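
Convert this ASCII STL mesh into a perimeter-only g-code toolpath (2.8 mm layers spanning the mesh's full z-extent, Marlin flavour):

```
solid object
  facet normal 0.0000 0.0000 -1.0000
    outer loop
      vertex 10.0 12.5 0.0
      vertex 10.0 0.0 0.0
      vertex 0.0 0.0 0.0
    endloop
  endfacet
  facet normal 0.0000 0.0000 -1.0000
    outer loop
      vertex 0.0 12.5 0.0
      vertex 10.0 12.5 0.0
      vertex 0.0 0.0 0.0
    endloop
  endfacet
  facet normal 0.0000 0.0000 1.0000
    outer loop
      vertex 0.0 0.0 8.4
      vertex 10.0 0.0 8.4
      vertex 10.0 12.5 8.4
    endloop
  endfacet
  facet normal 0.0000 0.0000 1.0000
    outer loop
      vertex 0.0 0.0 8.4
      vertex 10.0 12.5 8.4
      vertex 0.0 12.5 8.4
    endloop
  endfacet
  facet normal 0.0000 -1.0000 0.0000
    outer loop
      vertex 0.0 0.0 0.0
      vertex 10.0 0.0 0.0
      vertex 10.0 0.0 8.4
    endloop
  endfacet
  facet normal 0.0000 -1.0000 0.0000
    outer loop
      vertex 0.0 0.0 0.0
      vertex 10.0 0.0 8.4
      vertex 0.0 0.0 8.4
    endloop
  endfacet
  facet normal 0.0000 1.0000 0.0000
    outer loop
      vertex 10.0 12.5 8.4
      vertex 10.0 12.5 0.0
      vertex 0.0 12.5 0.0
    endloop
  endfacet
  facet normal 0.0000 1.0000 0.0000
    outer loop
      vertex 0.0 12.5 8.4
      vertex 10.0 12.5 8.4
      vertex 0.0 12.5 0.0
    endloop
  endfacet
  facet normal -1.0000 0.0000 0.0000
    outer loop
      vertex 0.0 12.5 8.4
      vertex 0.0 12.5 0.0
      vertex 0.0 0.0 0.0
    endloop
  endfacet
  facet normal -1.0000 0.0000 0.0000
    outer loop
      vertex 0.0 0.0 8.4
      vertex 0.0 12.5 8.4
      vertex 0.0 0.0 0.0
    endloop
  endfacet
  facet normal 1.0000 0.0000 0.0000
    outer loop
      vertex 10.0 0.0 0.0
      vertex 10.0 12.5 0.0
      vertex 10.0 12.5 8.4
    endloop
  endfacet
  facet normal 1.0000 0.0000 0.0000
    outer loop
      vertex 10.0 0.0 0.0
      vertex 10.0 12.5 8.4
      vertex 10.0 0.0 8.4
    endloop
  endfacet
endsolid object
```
; perimeter-only toolpath
G21 ; units = mm
G90 ; absolute positioning
G28 ; home
; layer 1
G0 Z2.8
G0 X0.0 Y0.0
G1 X10.0 Y0.0
G1 X10.0 Y12.5
G1 X0.0 Y12.5
G1 X0.0 Y0.0
; layer 2
G0 Z5.6
G0 X0.0 Y0.0
G1 X10.0 Y0.0
G1 X10.0 Y12.5
G1 X0.0 Y12.5
G1 X0.0 Y0.0
; layer 3
G0 Z8.4
G0 X0.0 Y0.0
G1 X10.0 Y0.0
G1 X10.0 Y12.5
G1 X0.0 Y12.5
G1 X0.0 Y0.0
M2 ; end

The solid is a rectangular box, roughly 10 × 12.5 mm footprint and 8.4 mm tall. Slicing at Δz = 2.8 mm — 3 equal slices spanning the solid's height, so layer i sits at z = i·h/3 — gives 3 non-empty perimeters. Each is a 4-segment closed polygon; G0 lifts to the layer z and rapids to the start vertex, then G1 traces the edges.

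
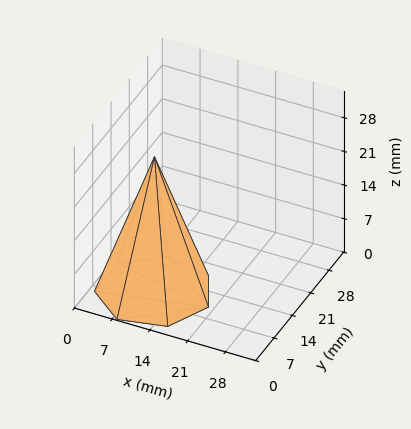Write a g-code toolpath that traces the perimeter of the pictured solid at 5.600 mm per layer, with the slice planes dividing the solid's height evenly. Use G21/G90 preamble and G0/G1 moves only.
Reading the render: the shape is a regular 7-sided pyramid, base circumscribed radius ≈ 10 mm, apex at z ≈ 28 mm (dimensions read to the nearest mm from the axis ticks). For the g-code, the solid's height is divided into equal slices at the stated Δz and each level perimeter traced with G1 moves after a G0 lift.

; perimeter-only toolpath
G21 ; units = mm
G90 ; absolute positioning
G28 ; home
; layer 1
G0 Z5.600
G0 X18.000 Y10.000
G1 X14.988 Y16.254
G1 X8.220 Y17.799
G1 X2.792 Y13.471
G1 X2.792 Y6.529
G1 X8.220 Y2.201
G1 X14.988 Y3.746
G1 X18.000 Y10.000
; layer 2
G0 Z11.200
G0 X16.000 Y10.000
G1 X13.741 Y14.691
G1 X8.665 Y15.849
G1 X4.594 Y12.603
G1 X4.594 Y7.397
G1 X8.665 Y4.151
G1 X13.741 Y5.309
G1 X16.000 Y10.000
; layer 3
G0 Z16.800
G0 X14.000 Y10.000
G1 X12.494 Y13.127
G1 X9.110 Y13.900
G1 X6.396 Y11.736
G1 X6.396 Y8.264
G1 X9.110 Y6.100
G1 X12.494 Y6.873
G1 X14.000 Y10.000
; layer 4
G0 Z22.400
G0 X12.000 Y10.000
G1 X11.247 Y11.564
G1 X9.555 Y11.950
G1 X8.198 Y10.868
G1 X8.198 Y9.132
G1 X9.555 Y8.050
G1 X11.247 Y8.436
G1 X12.000 Y10.000
M2 ; end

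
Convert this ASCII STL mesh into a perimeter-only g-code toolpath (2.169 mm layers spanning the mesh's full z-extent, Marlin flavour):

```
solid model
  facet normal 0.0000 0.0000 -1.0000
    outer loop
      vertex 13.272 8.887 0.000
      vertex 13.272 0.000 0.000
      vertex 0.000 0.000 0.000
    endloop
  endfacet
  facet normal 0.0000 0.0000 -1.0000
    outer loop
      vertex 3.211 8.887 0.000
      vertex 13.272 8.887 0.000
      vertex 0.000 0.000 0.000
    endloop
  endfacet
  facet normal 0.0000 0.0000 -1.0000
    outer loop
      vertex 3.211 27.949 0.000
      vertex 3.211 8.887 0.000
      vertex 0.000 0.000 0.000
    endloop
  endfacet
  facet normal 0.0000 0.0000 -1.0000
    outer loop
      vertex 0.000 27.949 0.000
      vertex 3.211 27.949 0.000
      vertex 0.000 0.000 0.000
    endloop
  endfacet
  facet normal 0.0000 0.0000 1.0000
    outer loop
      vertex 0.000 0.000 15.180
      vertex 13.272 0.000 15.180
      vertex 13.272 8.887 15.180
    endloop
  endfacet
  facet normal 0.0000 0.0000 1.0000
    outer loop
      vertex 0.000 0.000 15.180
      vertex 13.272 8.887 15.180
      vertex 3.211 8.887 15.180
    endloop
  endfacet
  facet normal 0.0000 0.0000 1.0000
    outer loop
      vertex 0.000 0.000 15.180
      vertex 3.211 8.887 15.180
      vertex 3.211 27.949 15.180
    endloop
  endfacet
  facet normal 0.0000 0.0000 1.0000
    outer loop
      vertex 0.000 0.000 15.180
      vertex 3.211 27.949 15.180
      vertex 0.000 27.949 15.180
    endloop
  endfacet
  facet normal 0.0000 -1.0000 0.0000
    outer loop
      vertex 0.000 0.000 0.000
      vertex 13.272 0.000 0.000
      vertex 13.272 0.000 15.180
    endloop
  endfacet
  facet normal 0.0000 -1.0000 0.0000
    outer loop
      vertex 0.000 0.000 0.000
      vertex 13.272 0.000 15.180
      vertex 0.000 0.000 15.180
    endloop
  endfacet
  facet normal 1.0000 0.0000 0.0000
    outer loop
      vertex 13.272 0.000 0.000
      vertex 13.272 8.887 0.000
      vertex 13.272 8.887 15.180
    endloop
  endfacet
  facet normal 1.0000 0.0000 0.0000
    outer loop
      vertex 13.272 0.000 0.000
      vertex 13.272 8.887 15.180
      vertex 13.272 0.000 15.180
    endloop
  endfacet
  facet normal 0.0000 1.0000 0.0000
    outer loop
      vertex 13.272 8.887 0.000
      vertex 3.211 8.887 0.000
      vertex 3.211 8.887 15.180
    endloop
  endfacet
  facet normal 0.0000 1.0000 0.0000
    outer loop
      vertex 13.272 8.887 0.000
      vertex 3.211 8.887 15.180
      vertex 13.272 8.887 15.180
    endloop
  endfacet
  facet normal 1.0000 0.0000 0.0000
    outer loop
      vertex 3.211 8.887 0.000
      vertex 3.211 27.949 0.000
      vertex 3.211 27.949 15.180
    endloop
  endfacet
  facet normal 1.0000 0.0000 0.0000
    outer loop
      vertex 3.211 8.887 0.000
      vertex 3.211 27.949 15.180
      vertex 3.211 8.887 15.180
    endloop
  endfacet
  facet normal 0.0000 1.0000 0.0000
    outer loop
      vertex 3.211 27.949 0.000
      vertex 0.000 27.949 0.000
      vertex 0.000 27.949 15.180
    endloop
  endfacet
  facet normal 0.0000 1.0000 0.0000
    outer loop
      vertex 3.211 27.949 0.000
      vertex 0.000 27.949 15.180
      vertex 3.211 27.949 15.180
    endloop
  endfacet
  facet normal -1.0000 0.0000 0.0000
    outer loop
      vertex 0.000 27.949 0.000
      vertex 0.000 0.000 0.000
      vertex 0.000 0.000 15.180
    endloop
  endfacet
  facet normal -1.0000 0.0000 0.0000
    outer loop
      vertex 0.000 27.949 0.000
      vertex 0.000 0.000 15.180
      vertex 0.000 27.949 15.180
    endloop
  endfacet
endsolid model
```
; perimeter-only toolpath
G21 ; units = mm
G90 ; absolute positioning
G28 ; home
; layer 1
G0 Z2.169
G0 X0.000 Y0.000
G1 X13.272 Y0.000
G1 X13.272 Y8.887
G1 X3.211 Y8.887
G1 X3.211 Y27.949
G1 X0.000 Y27.949
G1 X0.000 Y0.000
; layer 2
G0 Z4.337
G0 X0.000 Y0.000
G1 X13.272 Y0.000
G1 X13.272 Y8.887
G1 X3.211 Y8.887
G1 X3.211 Y27.949
G1 X0.000 Y27.949
G1 X0.000 Y0.000
; layer 3
G0 Z6.506
G0 X0.000 Y0.000
G1 X13.272 Y0.000
G1 X13.272 Y8.887
G1 X3.211 Y8.887
G1 X3.211 Y27.949
G1 X0.000 Y27.949
G1 X0.000 Y0.000
; layer 4
G0 Z8.674
G0 X0.000 Y0.000
G1 X13.272 Y0.000
G1 X13.272 Y8.887
G1 X3.211 Y8.887
G1 X3.211 Y27.949
G1 X0.000 Y27.949
G1 X0.000 Y0.000
; layer 5
G0 Z10.843
G0 X0.000 Y0.000
G1 X13.272 Y0.000
G1 X13.272 Y8.887
G1 X3.211 Y8.887
G1 X3.211 Y27.949
G1 X0.000 Y27.949
G1 X0.000 Y0.000
; layer 6
G0 Z13.011
G0 X0.000 Y0.000
G1 X13.272 Y0.000
G1 X13.272 Y8.887
G1 X3.211 Y8.887
G1 X3.211 Y27.949
G1 X0.000 Y27.949
G1 X0.000 Y0.000
; layer 7
G0 Z15.180
G0 X0.000 Y0.000
G1 X13.272 Y0.000
G1 X13.272 Y8.887
G1 X3.211 Y8.887
G1 X3.211 Y27.949
G1 X0.000 Y27.949
G1 X0.000 Y0.000
M2 ; end

The solid is an L-shaped prism: outer 13.3 × 27.9 mm, arm thicknesses ≈ 8.89 mm (horizontal) and 3.21 mm (vertical), extruded 15.2 mm in z. Slicing at Δz = 2.169 mm — 7 equal slices spanning the solid's height, so layer i sits at z = i·h/7 — gives 7 non-empty perimeters. Each is a 6-segment closed polygon; G0 lifts to the layer z and rapids to the start vertex, then G1 traces the edges.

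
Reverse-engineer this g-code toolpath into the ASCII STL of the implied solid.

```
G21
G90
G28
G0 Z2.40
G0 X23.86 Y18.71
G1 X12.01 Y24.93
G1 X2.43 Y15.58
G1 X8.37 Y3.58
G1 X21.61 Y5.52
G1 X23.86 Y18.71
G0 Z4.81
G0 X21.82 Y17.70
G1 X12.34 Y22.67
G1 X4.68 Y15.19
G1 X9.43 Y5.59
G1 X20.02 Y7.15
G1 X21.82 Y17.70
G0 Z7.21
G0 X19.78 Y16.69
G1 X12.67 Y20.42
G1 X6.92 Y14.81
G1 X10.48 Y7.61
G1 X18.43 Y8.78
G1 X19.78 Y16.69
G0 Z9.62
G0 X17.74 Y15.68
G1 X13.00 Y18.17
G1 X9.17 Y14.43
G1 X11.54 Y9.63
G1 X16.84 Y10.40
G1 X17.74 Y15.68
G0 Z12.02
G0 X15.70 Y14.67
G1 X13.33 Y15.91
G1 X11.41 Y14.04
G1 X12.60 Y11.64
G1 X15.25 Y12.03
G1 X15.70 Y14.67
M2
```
solid part
  facet normal 0.0000 0.0000 -1.0000
    outer loop
      vertex 0.19 15.96 0.00
      vertex 11.68 27.18 0.00
      vertex 25.90 19.72 0.00
    endloop
  endfacet
  facet normal 0.0000 0.0000 -1.0000
    outer loop
      vertex 7.31 1.56 0.00
      vertex 0.19 15.96 0.00
      vertex 25.90 19.72 0.00
    endloop
  endfacet
  facet normal 0.0000 0.0000 -1.0000
    outer loop
      vertex 23.20 3.89 0.00
      vertex 7.31 1.56 0.00
      vertex 25.90 19.72 0.00
    endloop
  endfacet
  facet normal 0.3688 0.7030 0.6081
    outer loop
      vertex 25.90 19.72 0.00
      vertex 11.68 27.18 0.00
      vertex 13.66 13.66 14.43
    endloop
  endfacet
  facet normal -0.5546 0.5679 0.6082
    outer loop
      vertex 11.68 27.18 0.00
      vertex 0.19 15.96 0.00
      vertex 13.66 13.66 14.43
    endloop
  endfacet
  facet normal -0.7116 -0.3518 0.6082
    outer loop
      vertex 0.19 15.96 0.00
      vertex 7.31 1.56 0.00
      vertex 13.66 13.66 14.43
    endloop
  endfacet
  facet normal 0.1152 -0.7855 0.6080
    outer loop
      vertex 7.31 1.56 0.00
      vertex 23.20 3.89 0.00
      vertex 13.66 13.66 14.43
    endloop
  endfacet
  facet normal 0.7827 -0.1335 0.6079
    outer loop
      vertex 23.20 3.89 0.00
      vertex 25.90 19.72 0.00
      vertex 13.66 13.66 14.43
    endloop
  endfacet
endsolid part

The G0 Z moves step by Δz≈2.40 mm. The G1 loops shrink linearly with z, so the solid tapers from its base footprint up to z≈14.4. Closing with a flat bottom cap and the tapered top and triangulating gives 8 facets — a regular 5-sided pyramid, base circumscribed radius ≈ 13.7 mm, apex at z ≈ 14.4 mm.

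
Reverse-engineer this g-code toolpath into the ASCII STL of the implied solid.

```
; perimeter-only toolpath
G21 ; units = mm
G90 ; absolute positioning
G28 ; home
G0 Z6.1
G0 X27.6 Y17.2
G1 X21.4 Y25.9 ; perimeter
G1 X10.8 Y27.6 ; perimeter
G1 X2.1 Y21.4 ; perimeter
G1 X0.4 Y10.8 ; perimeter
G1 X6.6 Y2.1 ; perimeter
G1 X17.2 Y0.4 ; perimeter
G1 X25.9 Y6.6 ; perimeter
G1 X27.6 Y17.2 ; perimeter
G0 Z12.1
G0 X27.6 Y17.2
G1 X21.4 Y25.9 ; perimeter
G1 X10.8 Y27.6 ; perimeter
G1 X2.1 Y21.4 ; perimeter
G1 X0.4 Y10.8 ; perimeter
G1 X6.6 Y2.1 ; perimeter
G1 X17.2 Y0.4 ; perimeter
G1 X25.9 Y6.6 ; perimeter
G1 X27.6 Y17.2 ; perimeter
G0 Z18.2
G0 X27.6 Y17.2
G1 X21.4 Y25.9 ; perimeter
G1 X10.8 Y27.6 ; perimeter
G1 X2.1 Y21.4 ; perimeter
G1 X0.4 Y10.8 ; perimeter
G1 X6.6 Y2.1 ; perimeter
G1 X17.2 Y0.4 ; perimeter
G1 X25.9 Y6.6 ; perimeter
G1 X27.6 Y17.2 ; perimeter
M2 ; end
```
solid part
  facet normal 0.0000 0.0000 -1.0000
    outer loop
      vertex 10.8 27.6 0.0
      vertex 21.4 25.9 0.0
      vertex 27.6 17.2 0.0
    endloop
  endfacet
  facet normal 0.0000 0.0000 -1.0000
    outer loop
      vertex 2.1 21.4 0.0
      vertex 10.8 27.6 0.0
      vertex 27.6 17.2 0.0
    endloop
  endfacet
  facet normal 0.0000 0.0000 -1.0000
    outer loop
      vertex 0.4 10.8 0.0
      vertex 2.1 21.4 0.0
      vertex 27.6 17.2 0.0
    endloop
  endfacet
  facet normal 0.0000 0.0000 -1.0000
    outer loop
      vertex 6.6 2.1 0.0
      vertex 0.4 10.8 0.0
      vertex 27.6 17.2 0.0
    endloop
  endfacet
  facet normal 0.0000 0.0000 -1.0000
    outer loop
      vertex 17.2 0.4 0.0
      vertex 6.6 2.1 0.0
      vertex 27.6 17.2 0.0
    endloop
  endfacet
  facet normal 0.0000 0.0000 -1.0000
    outer loop
      vertex 25.9 6.6 0.0
      vertex 17.2 0.4 0.0
      vertex 27.6 17.2 0.0
    endloop
  endfacet
  facet normal 0.0000 0.0000 1.0000
    outer loop
      vertex 27.6 17.2 18.2
      vertex 21.4 25.9 18.2
      vertex 10.8 27.6 18.2
    endloop
  endfacet
  facet normal 0.0000 0.0000 1.0000
    outer loop
      vertex 27.6 17.2 18.2
      vertex 10.8 27.6 18.2
      vertex 2.1 21.4 18.2
    endloop
  endfacet
  facet normal 0.0000 0.0000 1.0000
    outer loop
      vertex 27.6 17.2 18.2
      vertex 2.1 21.4 18.2
      vertex 0.4 10.8 18.2
    endloop
  endfacet
  facet normal 0.0000 0.0000 1.0000
    outer loop
      vertex 27.6 17.2 18.2
      vertex 0.4 10.8 18.2
      vertex 6.6 2.1 18.2
    endloop
  endfacet
  facet normal 0.0000 0.0000 1.0000
    outer loop
      vertex 27.6 17.2 18.2
      vertex 6.6 2.1 18.2
      vertex 17.2 0.4 18.2
    endloop
  endfacet
  facet normal 0.0000 0.0000 1.0000
    outer loop
      vertex 27.6 17.2 18.2
      vertex 17.2 0.4 18.2
      vertex 25.9 6.6 18.2
    endloop
  endfacet
  facet normal 0.8144 0.5804 0.0000
    outer loop
      vertex 27.6 17.2 0.0
      vertex 21.4 25.9 0.0
      vertex 21.4 25.9 18.2
    endloop
  endfacet
  facet normal 0.8144 0.5804 0.0000
    outer loop
      vertex 27.6 17.2 0.0
      vertex 21.4 25.9 18.2
      vertex 27.6 17.2 18.2
    endloop
  endfacet
  facet normal 0.1584 0.9874 0.0000
    outer loop
      vertex 21.4 25.9 0.0
      vertex 10.8 27.6 0.0
      vertex 10.8 27.6 18.2
    endloop
  endfacet
  facet normal 0.1584 0.9874 0.0000
    outer loop
      vertex 21.4 25.9 0.0
      vertex 10.8 27.6 18.2
      vertex 21.4 25.9 18.2
    endloop
  endfacet
  facet normal -0.5804 0.8144 0.0000
    outer loop
      vertex 10.8 27.6 0.0
      vertex 2.1 21.4 0.0
      vertex 2.1 21.4 18.2
    endloop
  endfacet
  facet normal -0.5804 0.8144 0.0000
    outer loop
      vertex 10.8 27.6 0.0
      vertex 2.1 21.4 18.2
      vertex 10.8 27.6 18.2
    endloop
  endfacet
  facet normal -0.9874 0.1584 0.0000
    outer loop
      vertex 2.1 21.4 0.0
      vertex 0.4 10.8 0.0
      vertex 0.4 10.8 18.2
    endloop
  endfacet
  facet normal -0.9874 0.1584 0.0000
    outer loop
      vertex 2.1 21.4 0.0
      vertex 0.4 10.8 18.2
      vertex 2.1 21.4 18.2
    endloop
  endfacet
  facet normal -0.8144 -0.5804 0.0000
    outer loop
      vertex 0.4 10.8 0.0
      vertex 6.6 2.1 0.0
      vertex 6.6 2.1 18.2
    endloop
  endfacet
  facet normal -0.8144 -0.5804 0.0000
    outer loop
      vertex 0.4 10.8 0.0
      vertex 6.6 2.1 18.2
      vertex 0.4 10.8 18.2
    endloop
  endfacet
  facet normal -0.1584 -0.9874 0.0000
    outer loop
      vertex 6.6 2.1 0.0
      vertex 17.2 0.4 0.0
      vertex 17.2 0.4 18.2
    endloop
  endfacet
  facet normal -0.1584 -0.9874 0.0000
    outer loop
      vertex 6.6 2.1 0.0
      vertex 17.2 0.4 18.2
      vertex 6.6 2.1 18.2
    endloop
  endfacet
  facet normal 0.5804 -0.8144 0.0000
    outer loop
      vertex 17.2 0.4 0.0
      vertex 25.9 6.6 0.0
      vertex 25.9 6.6 18.2
    endloop
  endfacet
  facet normal 0.5804 -0.8144 0.0000
    outer loop
      vertex 17.2 0.4 0.0
      vertex 25.9 6.6 18.2
      vertex 17.2 0.4 18.2
    endloop
  endfacet
  facet normal 0.9874 -0.1584 0.0000
    outer loop
      vertex 25.9 6.6 0.0
      vertex 27.6 17.2 0.0
      vertex 27.6 17.2 18.2
    endloop
  endfacet
  facet normal 0.9874 -0.1584 0.0000
    outer loop
      vertex 25.9 6.6 0.0
      vertex 27.6 17.2 18.2
      vertex 25.9 6.6 18.2
    endloop
  endfacet
endsolid part

The G0 Z moves step by Δz≈6.1 mm. Every layer's G1 loop is the same polygon, so the solid is a straight extrusion of it from z=0 to z≈18.2. Closing with flat bottom and top caps and triangulating gives 28 facets — a regular 8-sided prism (a cylinder approximated with 8 flat sides), circumscribed radius ≈ 14 mm, height ≈ 18.2 mm.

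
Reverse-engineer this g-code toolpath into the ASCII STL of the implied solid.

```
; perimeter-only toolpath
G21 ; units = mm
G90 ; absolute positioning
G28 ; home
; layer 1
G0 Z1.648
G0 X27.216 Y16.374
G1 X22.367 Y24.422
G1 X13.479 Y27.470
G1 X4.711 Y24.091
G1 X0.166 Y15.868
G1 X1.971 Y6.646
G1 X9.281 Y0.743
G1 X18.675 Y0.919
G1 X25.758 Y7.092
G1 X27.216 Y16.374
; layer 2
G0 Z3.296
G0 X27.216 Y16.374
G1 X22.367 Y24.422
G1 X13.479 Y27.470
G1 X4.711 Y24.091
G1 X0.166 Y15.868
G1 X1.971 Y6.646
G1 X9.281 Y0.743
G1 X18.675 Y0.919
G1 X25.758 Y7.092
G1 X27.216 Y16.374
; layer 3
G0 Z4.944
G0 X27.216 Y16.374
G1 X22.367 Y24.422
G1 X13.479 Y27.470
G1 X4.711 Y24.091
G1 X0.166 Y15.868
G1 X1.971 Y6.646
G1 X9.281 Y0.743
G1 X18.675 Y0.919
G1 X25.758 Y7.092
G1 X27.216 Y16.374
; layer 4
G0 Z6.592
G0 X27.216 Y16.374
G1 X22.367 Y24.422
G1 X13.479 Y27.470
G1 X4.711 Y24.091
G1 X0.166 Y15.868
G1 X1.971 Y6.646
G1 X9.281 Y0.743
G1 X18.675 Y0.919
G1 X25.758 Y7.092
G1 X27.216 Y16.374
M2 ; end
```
solid part
  facet normal 0.0000 0.0000 -1.0000
    outer loop
      vertex 13.479 27.470 0.000
      vertex 22.367 24.422 0.000
      vertex 27.216 16.374 0.000
    endloop
  endfacet
  facet normal 0.0000 0.0000 -1.0000
    outer loop
      vertex 4.711 24.091 0.000
      vertex 13.479 27.470 0.000
      vertex 27.216 16.374 0.000
    endloop
  endfacet
  facet normal 0.0000 0.0000 -1.0000
    outer loop
      vertex 0.166 15.868 0.000
      vertex 4.711 24.091 0.000
      vertex 27.216 16.374 0.000
    endloop
  endfacet
  facet normal 0.0000 0.0000 -1.0000
    outer loop
      vertex 1.971 6.646 0.000
      vertex 0.166 15.868 0.000
      vertex 27.216 16.374 0.000
    endloop
  endfacet
  facet normal 0.0000 0.0000 -1.0000
    outer loop
      vertex 9.281 0.743 0.000
      vertex 1.971 6.646 0.000
      vertex 27.216 16.374 0.000
    endloop
  endfacet
  facet normal 0.0000 0.0000 -1.0000
    outer loop
      vertex 18.675 0.919 0.000
      vertex 9.281 0.743 0.000
      vertex 27.216 16.374 0.000
    endloop
  endfacet
  facet normal 0.0000 0.0000 -1.0000
    outer loop
      vertex 25.758 7.092 0.000
      vertex 18.675 0.919 0.000
      vertex 27.216 16.374 0.000
    endloop
  endfacet
  facet normal 0.0000 0.0000 1.0000
    outer loop
      vertex 27.216 16.374 6.592
      vertex 22.367 24.422 6.592
      vertex 13.479 27.470 6.592
    endloop
  endfacet
  facet normal 0.0000 0.0000 1.0000
    outer loop
      vertex 27.216 16.374 6.592
      vertex 13.479 27.470 6.592
      vertex 4.711 24.091 6.592
    endloop
  endfacet
  facet normal 0.0000 0.0000 1.0000
    outer loop
      vertex 27.216 16.374 6.592
      vertex 4.711 24.091 6.592
      vertex 0.166 15.868 6.592
    endloop
  endfacet
  facet normal 0.0000 0.0000 1.0000
    outer loop
      vertex 27.216 16.374 6.592
      vertex 0.166 15.868 6.592
      vertex 1.971 6.646 6.592
    endloop
  endfacet
  facet normal 0.0000 0.0000 1.0000
    outer loop
      vertex 27.216 16.374 6.592
      vertex 1.971 6.646 6.592
      vertex 9.281 0.743 6.592
    endloop
  endfacet
  facet normal 0.0000 0.0000 1.0000
    outer loop
      vertex 27.216 16.374 6.592
      vertex 9.281 0.743 6.592
      vertex 18.675 0.919 6.592
    endloop
  endfacet
  facet normal 0.0000 0.0000 1.0000
    outer loop
      vertex 27.216 16.374 6.592
      vertex 18.675 0.919 6.592
      vertex 25.758 7.092 6.592
    endloop
  endfacet
  facet normal 0.8565 0.5161 0.0000
    outer loop
      vertex 27.216 16.374 0.000
      vertex 22.367 24.422 0.000
      vertex 22.367 24.422 6.592
    endloop
  endfacet
  facet normal 0.8565 0.5161 0.0000
    outer loop
      vertex 27.216 16.374 0.000
      vertex 22.367 24.422 6.592
      vertex 27.216 16.374 6.592
    endloop
  endfacet
  facet normal 0.3244 0.9459 0.0000
    outer loop
      vertex 22.367 24.422 0.000
      vertex 13.479 27.470 0.000
      vertex 13.479 27.470 6.592
    endloop
  endfacet
  facet normal 0.3244 0.9459 0.0000
    outer loop
      vertex 22.367 24.422 0.000
      vertex 13.479 27.470 6.592
      vertex 22.367 24.422 6.592
    endloop
  endfacet
  facet normal -0.3596 0.9331 0.0000
    outer loop
      vertex 13.479 27.470 0.000
      vertex 4.711 24.091 0.000
      vertex 4.711 24.091 6.592
    endloop
  endfacet
  facet normal -0.3596 0.9331 0.0000
    outer loop
      vertex 13.479 27.470 0.000
      vertex 4.711 24.091 6.592
      vertex 13.479 27.470 6.592
    endloop
  endfacet
  facet normal -0.8752 0.4837 0.0000
    outer loop
      vertex 4.711 24.091 0.000
      vertex 0.166 15.868 0.000
      vertex 0.166 15.868 6.592
    endloop
  endfacet
  facet normal -0.8752 0.4837 0.0000
    outer loop
      vertex 4.711 24.091 0.000
      vertex 0.166 15.868 6.592
      vertex 4.711 24.091 6.592
    endloop
  endfacet
  facet normal -0.9814 -0.1921 0.0000
    outer loop
      vertex 0.166 15.868 0.000
      vertex 1.971 6.646 0.000
      vertex 1.971 6.646 6.592
    endloop
  endfacet
  facet normal -0.9814 -0.1921 0.0000
    outer loop
      vertex 0.166 15.868 0.000
      vertex 1.971 6.646 6.592
      vertex 0.166 15.868 6.592
    endloop
  endfacet
  facet normal -0.6283 -0.7780 0.0000
    outer loop
      vertex 1.971 6.646 0.000
      vertex 9.281 0.743 0.000
      vertex 9.281 0.743 6.592
    endloop
  endfacet
  facet normal -0.6283 -0.7780 0.0000
    outer loop
      vertex 1.971 6.646 0.000
      vertex 9.281 0.743 6.592
      vertex 1.971 6.646 6.592
    endloop
  endfacet
  facet normal 0.0187 -0.9998 0.0000
    outer loop
      vertex 9.281 0.743 0.000
      vertex 18.675 0.919 0.000
      vertex 18.675 0.919 6.592
    endloop
  endfacet
  facet normal 0.0187 -0.9998 0.0000
    outer loop
      vertex 9.281 0.743 0.000
      vertex 18.675 0.919 6.592
      vertex 9.281 0.743 6.592
    endloop
  endfacet
  facet normal 0.6570 -0.7539 0.0000
    outer loop
      vertex 18.675 0.919 0.000
      vertex 25.758 7.092 0.000
      vertex 25.758 7.092 6.592
    endloop
  endfacet
  facet normal 0.6570 -0.7539 0.0000
    outer loop
      vertex 18.675 0.919 0.000
      vertex 25.758 7.092 6.592
      vertex 18.675 0.919 6.592
    endloop
  endfacet
  facet normal 0.9879 -0.1552 0.0000
    outer loop
      vertex 25.758 7.092 0.000
      vertex 27.216 16.374 0.000
      vertex 27.216 16.374 6.592
    endloop
  endfacet
  facet normal 0.9879 -0.1552 0.0000
    outer loop
      vertex 25.758 7.092 0.000
      vertex 27.216 16.374 6.592
      vertex 25.758 7.092 6.592
    endloop
  endfacet
endsolid part

The G0 Z moves step by Δz≈1.648 mm. Every layer's G1 loop is the same polygon, so the solid is a straight extrusion of it from z=0 to z≈6.59. Closing with flat bottom and top caps and triangulating gives 32 facets — a regular 9-sided prism (a cylinder approximated with 9 flat sides), circumscribed radius ≈ 13.7 mm, height ≈ 6.59 mm.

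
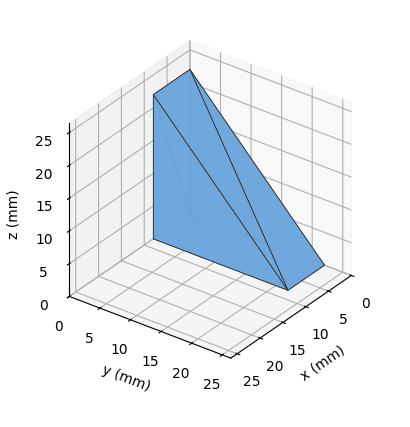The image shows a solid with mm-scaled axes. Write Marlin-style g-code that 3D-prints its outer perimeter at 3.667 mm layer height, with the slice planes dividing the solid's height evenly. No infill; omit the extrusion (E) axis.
Reading the render: the shape is a wedge (ramp): 8 × 22 mm base, rising to 22 mm along the y=0 edge and sloping linearly to z=0 at y=22 (dimensions read to the nearest mm from the axis ticks). For the g-code, the solid's height is divided into equal slices at the stated Δz and each level perimeter traced with G1 moves after a G0 lift.

; perimeter-only toolpath
G21 ; units = mm
G90 ; absolute positioning
G28 ; home
; layer 1
G0 Z3.667
G0 X0.000 Y0.000
G1 X8.000 Y0.000
G1 X8.000 Y18.333
G1 X0.000 Y18.333
G1 X0.000 Y0.000
; layer 2
G0 Z7.333
G0 X0.000 Y0.000
G1 X8.000 Y0.000
G1 X8.000 Y14.667
G1 X0.000 Y14.667
G1 X0.000 Y0.000
; layer 3
G0 Z11.000
G0 X0.000 Y0.000
G1 X8.000 Y0.000
G1 X8.000 Y11.000
G1 X0.000 Y11.000
G1 X0.000 Y0.000
; layer 4
G0 Z14.667
G0 X0.000 Y0.000
G1 X8.000 Y0.000
G1 X8.000 Y7.333
G1 X0.000 Y7.333
G1 X0.000 Y0.000
; layer 5
G0 Z18.333
G0 X0.000 Y0.000
G1 X8.000 Y0.000
G1 X8.000 Y3.667
G1 X0.000 Y3.667
G1 X0.000 Y0.000
M2 ; end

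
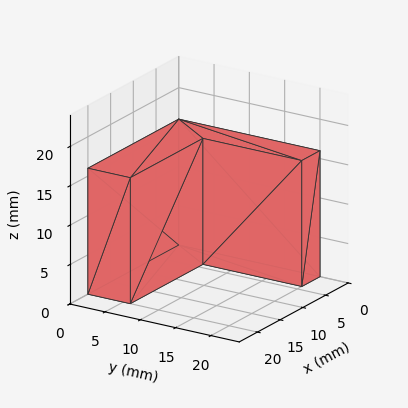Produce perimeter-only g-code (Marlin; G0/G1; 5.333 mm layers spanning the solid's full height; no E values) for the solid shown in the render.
Reading the render: the shape is an L-shaped prism: outer 20 × 20 mm, arm thicknesses ≈ 6 mm (horizontal) and 4 mm (vertical), extruded 16 mm in z (dimensions read to the nearest mm from the axis ticks). For the g-code, the solid's height is divided into equal slices at the stated Δz and each level perimeter traced with G1 moves after a G0 lift.

; perimeter-only toolpath
G21 ; units = mm
G90 ; absolute positioning
G28 ; home
; layer 1
G0 Z5.333
G0 X0.000 Y0.000
G1 X20.000 Y0.000
G1 X20.000 Y6.000
G1 X4.000 Y6.000
G1 X4.000 Y20.000
G1 X0.000 Y20.000
G1 X0.000 Y0.000
; layer 2
G0 Z10.667
G0 X0.000 Y0.000
G1 X20.000 Y0.000
G1 X20.000 Y6.000
G1 X4.000 Y6.000
G1 X4.000 Y20.000
G1 X0.000 Y20.000
G1 X0.000 Y0.000
; layer 3
G0 Z16.000
G0 X0.000 Y0.000
G1 X20.000 Y0.000
G1 X20.000 Y6.000
G1 X4.000 Y6.000
G1 X4.000 Y20.000
G1 X0.000 Y20.000
G1 X0.000 Y0.000
M2 ; end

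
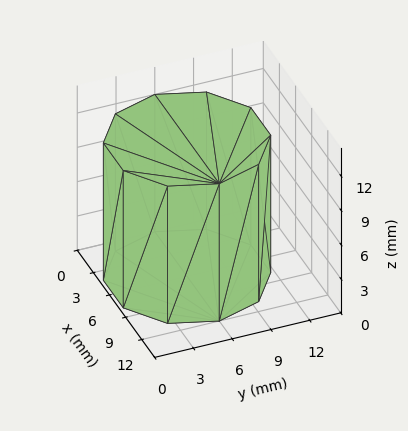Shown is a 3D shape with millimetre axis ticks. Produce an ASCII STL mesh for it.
Reading the render: the shape is a regular 10-sided prism (a cylinder approximated with 10 flat sides), circumscribed radius ≈ 6 mm, height ≈ 12 mm (dimensions read to the nearest mm from the axis ticks). For the STL, each face is triangulated and given an outward normal.

solid part
  facet normal 0.0000 0.0000 -1.0000
    outer loop
      vertex 7.854 11.706 0.000
      vertex 10.854 9.527 0.000
      vertex 12.000 6.000 0.000
    endloop
  endfacet
  facet normal 0.0000 0.0000 -1.0000
    outer loop
      vertex 4.146 11.706 0.000
      vertex 7.854 11.706 0.000
      vertex 12.000 6.000 0.000
    endloop
  endfacet
  facet normal 0.0000 0.0000 -1.0000
    outer loop
      vertex 1.146 9.527 0.000
      vertex 4.146 11.706 0.000
      vertex 12.000 6.000 0.000
    endloop
  endfacet
  facet normal 0.0000 0.0000 -1.0000
    outer loop
      vertex 0.000 6.000 0.000
      vertex 1.146 9.527 0.000
      vertex 12.000 6.000 0.000
    endloop
  endfacet
  facet normal 0.0000 0.0000 -1.0000
    outer loop
      vertex 1.146 2.473 0.000
      vertex 0.000 6.000 0.000
      vertex 12.000 6.000 0.000
    endloop
  endfacet
  facet normal 0.0000 0.0000 -1.0000
    outer loop
      vertex 4.146 0.294 0.000
      vertex 1.146 2.473 0.000
      vertex 12.000 6.000 0.000
    endloop
  endfacet
  facet normal 0.0000 0.0000 -1.0000
    outer loop
      vertex 7.854 0.294 0.000
      vertex 4.146 0.294 0.000
      vertex 12.000 6.000 0.000
    endloop
  endfacet
  facet normal 0.0000 0.0000 -1.0000
    outer loop
      vertex 10.854 2.473 0.000
      vertex 7.854 0.294 0.000
      vertex 12.000 6.000 0.000
    endloop
  endfacet
  facet normal 0.0000 0.0000 1.0000
    outer loop
      vertex 12.000 6.000 12.000
      vertex 10.854 9.527 12.000
      vertex 7.854 11.706 12.000
    endloop
  endfacet
  facet normal 0.0000 0.0000 1.0000
    outer loop
      vertex 12.000 6.000 12.000
      vertex 7.854 11.706 12.000
      vertex 4.146 11.706 12.000
    endloop
  endfacet
  facet normal 0.0000 0.0000 1.0000
    outer loop
      vertex 12.000 6.000 12.000
      vertex 4.146 11.706 12.000
      vertex 1.146 9.527 12.000
    endloop
  endfacet
  facet normal 0.0000 0.0000 1.0000
    outer loop
      vertex 12.000 6.000 12.000
      vertex 1.146 9.527 12.000
      vertex 0.000 6.000 12.000
    endloop
  endfacet
  facet normal 0.0000 0.0000 1.0000
    outer loop
      vertex 12.000 6.000 12.000
      vertex 0.000 6.000 12.000
      vertex 1.146 2.473 12.000
    endloop
  endfacet
  facet normal 0.0000 0.0000 1.0000
    outer loop
      vertex 12.000 6.000 12.000
      vertex 1.146 2.473 12.000
      vertex 4.146 0.294 12.000
    endloop
  endfacet
  facet normal 0.0000 0.0000 1.0000
    outer loop
      vertex 12.000 6.000 12.000
      vertex 4.146 0.294 12.000
      vertex 7.854 0.294 12.000
    endloop
  endfacet
  facet normal 0.0000 0.0000 1.0000
    outer loop
      vertex 12.000 6.000 12.000
      vertex 7.854 0.294 12.000
      vertex 10.854 2.473 12.000
    endloop
  endfacet
  facet normal 0.9511 0.3090 0.0000
    outer loop
      vertex 12.000 6.000 0.000
      vertex 10.854 9.527 0.000
      vertex 10.854 9.527 12.000
    endloop
  endfacet
  facet normal 0.9511 0.3090 0.0000
    outer loop
      vertex 12.000 6.000 0.000
      vertex 10.854 9.527 12.000
      vertex 12.000 6.000 12.000
    endloop
  endfacet
  facet normal 0.5877 0.8091 0.0000
    outer loop
      vertex 10.854 9.527 0.000
      vertex 7.854 11.706 0.000
      vertex 7.854 11.706 12.000
    endloop
  endfacet
  facet normal 0.5877 0.8091 0.0000
    outer loop
      vertex 10.854 9.527 0.000
      vertex 7.854 11.706 12.000
      vertex 10.854 9.527 12.000
    endloop
  endfacet
  facet normal 0.0000 1.0000 0.0000
    outer loop
      vertex 7.854 11.706 0.000
      vertex 4.146 11.706 0.000
      vertex 4.146 11.706 12.000
    endloop
  endfacet
  facet normal 0.0000 1.0000 0.0000
    outer loop
      vertex 7.854 11.706 0.000
      vertex 4.146 11.706 12.000
      vertex 7.854 11.706 12.000
    endloop
  endfacet
  facet normal -0.5877 0.8091 0.0000
    outer loop
      vertex 4.146 11.706 0.000
      vertex 1.146 9.527 0.000
      vertex 1.146 9.527 12.000
    endloop
  endfacet
  facet normal -0.5877 0.8091 0.0000
    outer loop
      vertex 4.146 11.706 0.000
      vertex 1.146 9.527 12.000
      vertex 4.146 11.706 12.000
    endloop
  endfacet
  facet normal -0.9511 0.3090 0.0000
    outer loop
      vertex 1.146 9.527 0.000
      vertex 0.000 6.000 0.000
      vertex 0.000 6.000 12.000
    endloop
  endfacet
  facet normal -0.9511 0.3090 0.0000
    outer loop
      vertex 1.146 9.527 0.000
      vertex 0.000 6.000 12.000
      vertex 1.146 9.527 12.000
    endloop
  endfacet
  facet normal -0.9511 -0.3090 0.0000
    outer loop
      vertex 0.000 6.000 0.000
      vertex 1.146 2.473 0.000
      vertex 1.146 2.473 12.000
    endloop
  endfacet
  facet normal -0.9511 -0.3090 0.0000
    outer loop
      vertex 0.000 6.000 0.000
      vertex 1.146 2.473 12.000
      vertex 0.000 6.000 12.000
    endloop
  endfacet
  facet normal -0.5877 -0.8091 0.0000
    outer loop
      vertex 1.146 2.473 0.000
      vertex 4.146 0.294 0.000
      vertex 4.146 0.294 12.000
    endloop
  endfacet
  facet normal -0.5877 -0.8091 0.0000
    outer loop
      vertex 1.146 2.473 0.000
      vertex 4.146 0.294 12.000
      vertex 1.146 2.473 12.000
    endloop
  endfacet
  facet normal 0.0000 -1.0000 0.0000
    outer loop
      vertex 4.146 0.294 0.000
      vertex 7.854 0.294 0.000
      vertex 7.854 0.294 12.000
    endloop
  endfacet
  facet normal 0.0000 -1.0000 0.0000
    outer loop
      vertex 4.146 0.294 0.000
      vertex 7.854 0.294 12.000
      vertex 4.146 0.294 12.000
    endloop
  endfacet
  facet normal 0.5877 -0.8091 0.0000
    outer loop
      vertex 7.854 0.294 0.000
      vertex 10.854 2.473 0.000
      vertex 10.854 2.473 12.000
    endloop
  endfacet
  facet normal 0.5877 -0.8091 0.0000
    outer loop
      vertex 7.854 0.294 0.000
      vertex 10.854 2.473 12.000
      vertex 7.854 0.294 12.000
    endloop
  endfacet
  facet normal 0.9511 -0.3090 0.0000
    outer loop
      vertex 10.854 2.473 0.000
      vertex 12.000 6.000 0.000
      vertex 12.000 6.000 12.000
    endloop
  endfacet
  facet normal 0.9511 -0.3090 0.0000
    outer loop
      vertex 10.854 2.473 0.000
      vertex 12.000 6.000 12.000
      vertex 10.854 2.473 12.000
    endloop
  endfacet
endsolid part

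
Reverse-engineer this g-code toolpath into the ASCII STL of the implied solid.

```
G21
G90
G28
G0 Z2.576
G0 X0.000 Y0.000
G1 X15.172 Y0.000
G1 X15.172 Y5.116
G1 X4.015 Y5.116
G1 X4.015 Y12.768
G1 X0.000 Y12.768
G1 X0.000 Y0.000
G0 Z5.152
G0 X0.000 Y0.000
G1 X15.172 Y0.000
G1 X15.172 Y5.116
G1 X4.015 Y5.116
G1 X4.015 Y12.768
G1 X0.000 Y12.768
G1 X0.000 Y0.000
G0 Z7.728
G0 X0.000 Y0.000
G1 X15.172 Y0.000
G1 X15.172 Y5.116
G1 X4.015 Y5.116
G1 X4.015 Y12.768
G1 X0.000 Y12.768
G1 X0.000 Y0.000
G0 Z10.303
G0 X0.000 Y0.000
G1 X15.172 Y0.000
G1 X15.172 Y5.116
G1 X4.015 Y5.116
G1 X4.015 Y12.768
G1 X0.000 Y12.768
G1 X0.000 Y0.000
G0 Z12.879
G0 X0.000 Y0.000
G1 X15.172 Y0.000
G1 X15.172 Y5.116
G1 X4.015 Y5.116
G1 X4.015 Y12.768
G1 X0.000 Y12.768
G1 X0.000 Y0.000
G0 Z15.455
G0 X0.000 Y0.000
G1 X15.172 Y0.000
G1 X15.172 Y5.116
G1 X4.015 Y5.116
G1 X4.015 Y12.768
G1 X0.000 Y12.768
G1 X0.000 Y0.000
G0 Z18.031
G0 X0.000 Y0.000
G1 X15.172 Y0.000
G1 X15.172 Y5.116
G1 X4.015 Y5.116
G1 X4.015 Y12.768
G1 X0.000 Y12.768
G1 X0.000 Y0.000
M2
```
solid part
  facet normal 0.0000 0.0000 -1.0000
    outer loop
      vertex 15.172 5.116 0.000
      vertex 15.172 0.000 0.000
      vertex 0.000 0.000 0.000
    endloop
  endfacet
  facet normal 0.0000 0.0000 -1.0000
    outer loop
      vertex 4.015 5.116 0.000
      vertex 15.172 5.116 0.000
      vertex 0.000 0.000 0.000
    endloop
  endfacet
  facet normal 0.0000 0.0000 -1.0000
    outer loop
      vertex 4.015 12.768 0.000
      vertex 4.015 5.116 0.000
      vertex 0.000 0.000 0.000
    endloop
  endfacet
  facet normal 0.0000 0.0000 -1.0000
    outer loop
      vertex 0.000 12.768 0.000
      vertex 4.015 12.768 0.000
      vertex 0.000 0.000 0.000
    endloop
  endfacet
  facet normal 0.0000 0.0000 1.0000
    outer loop
      vertex 0.000 0.000 18.031
      vertex 15.172 0.000 18.031
      vertex 15.172 5.116 18.031
    endloop
  endfacet
  facet normal 0.0000 0.0000 1.0000
    outer loop
      vertex 0.000 0.000 18.031
      vertex 15.172 5.116 18.031
      vertex 4.015 5.116 18.031
    endloop
  endfacet
  facet normal 0.0000 0.0000 1.0000
    outer loop
      vertex 0.000 0.000 18.031
      vertex 4.015 5.116 18.031
      vertex 4.015 12.768 18.031
    endloop
  endfacet
  facet normal 0.0000 0.0000 1.0000
    outer loop
      vertex 0.000 0.000 18.031
      vertex 4.015 12.768 18.031
      vertex 0.000 12.768 18.031
    endloop
  endfacet
  facet normal 0.0000 -1.0000 0.0000
    outer loop
      vertex 0.000 0.000 0.000
      vertex 15.172 0.000 0.000
      vertex 15.172 0.000 18.031
    endloop
  endfacet
  facet normal 0.0000 -1.0000 0.0000
    outer loop
      vertex 0.000 0.000 0.000
      vertex 15.172 0.000 18.031
      vertex 0.000 0.000 18.031
    endloop
  endfacet
  facet normal 1.0000 0.0000 0.0000
    outer loop
      vertex 15.172 0.000 0.000
      vertex 15.172 5.116 0.000
      vertex 15.172 5.116 18.031
    endloop
  endfacet
  facet normal 1.0000 0.0000 0.0000
    outer loop
      vertex 15.172 0.000 0.000
      vertex 15.172 5.116 18.031
      vertex 15.172 0.000 18.031
    endloop
  endfacet
  facet normal 0.0000 1.0000 0.0000
    outer loop
      vertex 15.172 5.116 0.000
      vertex 4.015 5.116 0.000
      vertex 4.015 5.116 18.031
    endloop
  endfacet
  facet normal 0.0000 1.0000 0.0000
    outer loop
      vertex 15.172 5.116 0.000
      vertex 4.015 5.116 18.031
      vertex 15.172 5.116 18.031
    endloop
  endfacet
  facet normal 1.0000 0.0000 0.0000
    outer loop
      vertex 4.015 5.116 0.000
      vertex 4.015 12.768 0.000
      vertex 4.015 12.768 18.031
    endloop
  endfacet
  facet normal 1.0000 0.0000 0.0000
    outer loop
      vertex 4.015 5.116 0.000
      vertex 4.015 12.768 18.031
      vertex 4.015 5.116 18.031
    endloop
  endfacet
  facet normal 0.0000 1.0000 0.0000
    outer loop
      vertex 4.015 12.768 0.000
      vertex 0.000 12.768 0.000
      vertex 0.000 12.768 18.031
    endloop
  endfacet
  facet normal 0.0000 1.0000 0.0000
    outer loop
      vertex 4.015 12.768 0.000
      vertex 0.000 12.768 18.031
      vertex 4.015 12.768 18.031
    endloop
  endfacet
  facet normal -1.0000 0.0000 0.0000
    outer loop
      vertex 0.000 12.768 0.000
      vertex 0.000 0.000 0.000
      vertex 0.000 0.000 18.031
    endloop
  endfacet
  facet normal -1.0000 0.0000 0.0000
    outer loop
      vertex 0.000 12.768 0.000
      vertex 0.000 0.000 18.031
      vertex 0.000 12.768 18.031
    endloop
  endfacet
endsolid part

The G0 Z moves step by Δz≈2.576 mm. Every layer's G1 loop is the same polygon, so the solid is a straight extrusion of it from z=0 to z≈18. Closing with flat bottom and top caps and triangulating gives 20 facets — an L-shaped prism: outer 15.2 × 12.8 mm, arm thicknesses ≈ 5.12 mm (horizontal) and 4.01 mm (vertical), extruded 18 mm in z.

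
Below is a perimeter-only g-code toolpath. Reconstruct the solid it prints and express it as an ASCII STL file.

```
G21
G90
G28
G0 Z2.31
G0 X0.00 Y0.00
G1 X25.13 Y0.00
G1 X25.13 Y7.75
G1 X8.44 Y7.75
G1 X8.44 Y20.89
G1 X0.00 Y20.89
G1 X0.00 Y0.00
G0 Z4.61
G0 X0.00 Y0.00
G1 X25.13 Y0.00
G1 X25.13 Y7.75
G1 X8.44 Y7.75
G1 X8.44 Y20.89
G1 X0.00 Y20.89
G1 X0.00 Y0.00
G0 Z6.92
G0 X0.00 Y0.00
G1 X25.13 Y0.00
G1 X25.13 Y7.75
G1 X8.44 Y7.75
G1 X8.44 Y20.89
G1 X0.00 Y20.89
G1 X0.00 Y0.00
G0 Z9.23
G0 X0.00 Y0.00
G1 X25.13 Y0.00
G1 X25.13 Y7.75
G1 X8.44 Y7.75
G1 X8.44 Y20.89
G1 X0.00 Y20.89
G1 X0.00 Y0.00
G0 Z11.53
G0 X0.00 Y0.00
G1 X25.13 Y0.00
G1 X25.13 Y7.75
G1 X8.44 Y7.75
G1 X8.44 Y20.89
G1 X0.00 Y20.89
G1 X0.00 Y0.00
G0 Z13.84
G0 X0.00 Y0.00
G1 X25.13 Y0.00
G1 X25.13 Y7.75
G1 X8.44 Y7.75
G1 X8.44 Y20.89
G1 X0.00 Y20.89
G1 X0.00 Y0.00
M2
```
solid part
  facet normal 0.0000 0.0000 -1.0000
    outer loop
      vertex 25.13 7.75 0.00
      vertex 25.13 0.00 0.00
      vertex 0.00 0.00 0.00
    endloop
  endfacet
  facet normal 0.0000 0.0000 -1.0000
    outer loop
      vertex 8.44 7.75 0.00
      vertex 25.13 7.75 0.00
      vertex 0.00 0.00 0.00
    endloop
  endfacet
  facet normal 0.0000 0.0000 -1.0000
    outer loop
      vertex 8.44 20.89 0.00
      vertex 8.44 7.75 0.00
      vertex 0.00 0.00 0.00
    endloop
  endfacet
  facet normal 0.0000 0.0000 -1.0000
    outer loop
      vertex 0.00 20.89 0.00
      vertex 8.44 20.89 0.00
      vertex 0.00 0.00 0.00
    endloop
  endfacet
  facet normal 0.0000 0.0000 1.0000
    outer loop
      vertex 0.00 0.00 13.84
      vertex 25.13 0.00 13.84
      vertex 25.13 7.75 13.84
    endloop
  endfacet
  facet normal 0.0000 0.0000 1.0000
    outer loop
      vertex 0.00 0.00 13.84
      vertex 25.13 7.75 13.84
      vertex 8.44 7.75 13.84
    endloop
  endfacet
  facet normal 0.0000 0.0000 1.0000
    outer loop
      vertex 0.00 0.00 13.84
      vertex 8.44 7.75 13.84
      vertex 8.44 20.89 13.84
    endloop
  endfacet
  facet normal 0.0000 0.0000 1.0000
    outer loop
      vertex 0.00 0.00 13.84
      vertex 8.44 20.89 13.84
      vertex 0.00 20.89 13.84
    endloop
  endfacet
  facet normal 0.0000 -1.0000 0.0000
    outer loop
      vertex 0.00 0.00 0.00
      vertex 25.13 0.00 0.00
      vertex 25.13 0.00 13.84
    endloop
  endfacet
  facet normal 0.0000 -1.0000 0.0000
    outer loop
      vertex 0.00 0.00 0.00
      vertex 25.13 0.00 13.84
      vertex 0.00 0.00 13.84
    endloop
  endfacet
  facet normal 1.0000 0.0000 0.0000
    outer loop
      vertex 25.13 0.00 0.00
      vertex 25.13 7.75 0.00
      vertex 25.13 7.75 13.84
    endloop
  endfacet
  facet normal 1.0000 0.0000 0.0000
    outer loop
      vertex 25.13 0.00 0.00
      vertex 25.13 7.75 13.84
      vertex 25.13 0.00 13.84
    endloop
  endfacet
  facet normal 0.0000 1.0000 0.0000
    outer loop
      vertex 25.13 7.75 0.00
      vertex 8.44 7.75 0.00
      vertex 8.44 7.75 13.84
    endloop
  endfacet
  facet normal 0.0000 1.0000 0.0000
    outer loop
      vertex 25.13 7.75 0.00
      vertex 8.44 7.75 13.84
      vertex 25.13 7.75 13.84
    endloop
  endfacet
  facet normal 1.0000 0.0000 0.0000
    outer loop
      vertex 8.44 7.75 0.00
      vertex 8.44 20.89 0.00
      vertex 8.44 20.89 13.84
    endloop
  endfacet
  facet normal 1.0000 0.0000 0.0000
    outer loop
      vertex 8.44 7.75 0.00
      vertex 8.44 20.89 13.84
      vertex 8.44 7.75 13.84
    endloop
  endfacet
  facet normal 0.0000 1.0000 0.0000
    outer loop
      vertex 8.44 20.89 0.00
      vertex 0.00 20.89 0.00
      vertex 0.00 20.89 13.84
    endloop
  endfacet
  facet normal 0.0000 1.0000 0.0000
    outer loop
      vertex 8.44 20.89 0.00
      vertex 0.00 20.89 13.84
      vertex 8.44 20.89 13.84
    endloop
  endfacet
  facet normal -1.0000 0.0000 0.0000
    outer loop
      vertex 0.00 20.89 0.00
      vertex 0.00 0.00 0.00
      vertex 0.00 0.00 13.84
    endloop
  endfacet
  facet normal -1.0000 0.0000 0.0000
    outer loop
      vertex 0.00 20.89 0.00
      vertex 0.00 0.00 13.84
      vertex 0.00 20.89 13.84
    endloop
  endfacet
endsolid part

The G0 Z moves step by Δz≈2.31 mm. Every layer's G1 loop is the same polygon, so the solid is a straight extrusion of it from z=0 to z≈13.8. Closing with flat bottom and top caps and triangulating gives 20 facets — an L-shaped prism: outer 25.1 × 20.9 mm, arm thicknesses ≈ 7.75 mm (horizontal) and 8.44 mm (vertical), extruded 13.8 mm in z.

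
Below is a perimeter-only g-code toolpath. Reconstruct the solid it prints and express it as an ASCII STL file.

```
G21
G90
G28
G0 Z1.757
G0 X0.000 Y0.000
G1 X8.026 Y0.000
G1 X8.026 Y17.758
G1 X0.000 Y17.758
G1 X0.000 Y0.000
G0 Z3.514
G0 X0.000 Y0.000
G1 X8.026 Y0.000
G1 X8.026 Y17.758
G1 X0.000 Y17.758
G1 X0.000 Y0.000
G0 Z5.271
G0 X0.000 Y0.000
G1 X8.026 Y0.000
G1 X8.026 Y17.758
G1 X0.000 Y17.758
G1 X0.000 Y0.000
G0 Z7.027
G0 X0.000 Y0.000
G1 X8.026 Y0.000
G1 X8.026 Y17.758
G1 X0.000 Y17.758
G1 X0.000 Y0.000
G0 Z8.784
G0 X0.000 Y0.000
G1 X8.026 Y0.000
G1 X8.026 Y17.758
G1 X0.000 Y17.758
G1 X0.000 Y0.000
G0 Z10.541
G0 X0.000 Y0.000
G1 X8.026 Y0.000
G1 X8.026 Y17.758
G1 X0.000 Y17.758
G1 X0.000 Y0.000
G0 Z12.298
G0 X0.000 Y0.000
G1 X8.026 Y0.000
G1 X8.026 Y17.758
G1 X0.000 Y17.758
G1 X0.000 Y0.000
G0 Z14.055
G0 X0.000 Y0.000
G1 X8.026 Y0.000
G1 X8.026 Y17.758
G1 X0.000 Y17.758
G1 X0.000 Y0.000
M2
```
solid part
  facet normal 0.0000 0.0000 -1.0000
    outer loop
      vertex 8.026 17.758 0.000
      vertex 8.026 0.000 0.000
      vertex 0.000 0.000 0.000
    endloop
  endfacet
  facet normal 0.0000 0.0000 -1.0000
    outer loop
      vertex 0.000 17.758 0.000
      vertex 8.026 17.758 0.000
      vertex 0.000 0.000 0.000
    endloop
  endfacet
  facet normal 0.0000 0.0000 1.0000
    outer loop
      vertex 0.000 0.000 14.055
      vertex 8.026 0.000 14.055
      vertex 8.026 17.758 14.055
    endloop
  endfacet
  facet normal 0.0000 0.0000 1.0000
    outer loop
      vertex 0.000 0.000 14.055
      vertex 8.026 17.758 14.055
      vertex 0.000 17.758 14.055
    endloop
  endfacet
  facet normal 0.0000 -1.0000 0.0000
    outer loop
      vertex 0.000 0.000 0.000
      vertex 8.026 0.000 0.000
      vertex 8.026 0.000 14.055
    endloop
  endfacet
  facet normal 0.0000 -1.0000 0.0000
    outer loop
      vertex 0.000 0.000 0.000
      vertex 8.026 0.000 14.055
      vertex 0.000 0.000 14.055
    endloop
  endfacet
  facet normal 0.0000 1.0000 0.0000
    outer loop
      vertex 8.026 17.758 14.055
      vertex 8.026 17.758 0.000
      vertex 0.000 17.758 0.000
    endloop
  endfacet
  facet normal 0.0000 1.0000 0.0000
    outer loop
      vertex 0.000 17.758 14.055
      vertex 8.026 17.758 14.055
      vertex 0.000 17.758 0.000
    endloop
  endfacet
  facet normal -1.0000 0.0000 0.0000
    outer loop
      vertex 0.000 17.758 14.055
      vertex 0.000 17.758 0.000
      vertex 0.000 0.000 0.000
    endloop
  endfacet
  facet normal -1.0000 0.0000 0.0000
    outer loop
      vertex 0.000 0.000 14.055
      vertex 0.000 17.758 14.055
      vertex 0.000 0.000 0.000
    endloop
  endfacet
  facet normal 1.0000 0.0000 0.0000
    outer loop
      vertex 8.026 0.000 0.000
      vertex 8.026 17.758 0.000
      vertex 8.026 17.758 14.055
    endloop
  endfacet
  facet normal 1.0000 0.0000 0.0000
    outer loop
      vertex 8.026 0.000 0.000
      vertex 8.026 17.758 14.055
      vertex 8.026 0.000 14.055
    endloop
  endfacet
endsolid part

The G0 Z moves step by Δz≈1.757 mm. Every layer's G1 loop is the same polygon, so the solid is a straight extrusion of it from z=0 to z≈14.1. Closing with flat bottom and top caps and triangulating gives 12 facets — a rectangular box, roughly 8.03 × 17.8 mm footprint and 14.1 mm tall.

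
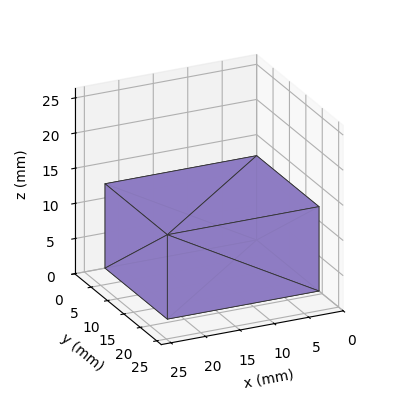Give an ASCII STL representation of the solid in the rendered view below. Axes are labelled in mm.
Reading the render: the shape is a rectangular box, roughly 22 × 19 mm footprint and 12 mm tall (dimensions read to the nearest mm from the axis ticks). For the STL, each face is triangulated and given an outward normal.

solid part
  facet normal 0.0000 0.0000 -1.0000
    outer loop
      vertex 22.00 19.00 0.00
      vertex 22.00 0.00 0.00
      vertex 0.00 0.00 0.00
    endloop
  endfacet
  facet normal 0.0000 0.0000 -1.0000
    outer loop
      vertex 0.00 19.00 0.00
      vertex 22.00 19.00 0.00
      vertex 0.00 0.00 0.00
    endloop
  endfacet
  facet normal 0.0000 0.0000 1.0000
    outer loop
      vertex 0.00 0.00 12.00
      vertex 22.00 0.00 12.00
      vertex 22.00 19.00 12.00
    endloop
  endfacet
  facet normal 0.0000 0.0000 1.0000
    outer loop
      vertex 0.00 0.00 12.00
      vertex 22.00 19.00 12.00
      vertex 0.00 19.00 12.00
    endloop
  endfacet
  facet normal 0.0000 -1.0000 0.0000
    outer loop
      vertex 0.00 0.00 0.00
      vertex 22.00 0.00 0.00
      vertex 22.00 0.00 12.00
    endloop
  endfacet
  facet normal 0.0000 -1.0000 0.0000
    outer loop
      vertex 0.00 0.00 0.00
      vertex 22.00 0.00 12.00
      vertex 0.00 0.00 12.00
    endloop
  endfacet
  facet normal 0.0000 1.0000 0.0000
    outer loop
      vertex 22.00 19.00 12.00
      vertex 22.00 19.00 0.00
      vertex 0.00 19.00 0.00
    endloop
  endfacet
  facet normal 0.0000 1.0000 0.0000
    outer loop
      vertex 0.00 19.00 12.00
      vertex 22.00 19.00 12.00
      vertex 0.00 19.00 0.00
    endloop
  endfacet
  facet normal -1.0000 0.0000 0.0000
    outer loop
      vertex 0.00 19.00 12.00
      vertex 0.00 19.00 0.00
      vertex 0.00 0.00 0.00
    endloop
  endfacet
  facet normal -1.0000 0.0000 0.0000
    outer loop
      vertex 0.00 0.00 12.00
      vertex 0.00 19.00 12.00
      vertex 0.00 0.00 0.00
    endloop
  endfacet
  facet normal 1.0000 0.0000 0.0000
    outer loop
      vertex 22.00 0.00 0.00
      vertex 22.00 19.00 0.00
      vertex 22.00 19.00 12.00
    endloop
  endfacet
  facet normal 1.0000 0.0000 0.0000
    outer loop
      vertex 22.00 0.00 0.00
      vertex 22.00 19.00 12.00
      vertex 22.00 0.00 12.00
    endloop
  endfacet
endsolid part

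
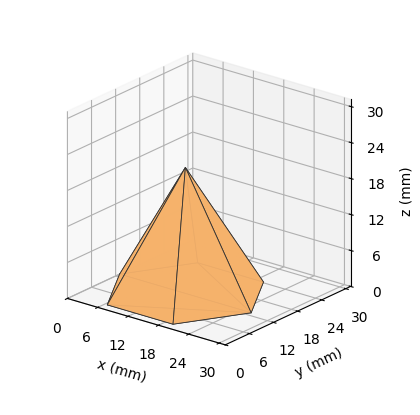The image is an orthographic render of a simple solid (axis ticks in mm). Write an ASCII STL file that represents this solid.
Reading the render: the shape is a regular 6-sided pyramid, base circumscribed radius ≈ 13 mm, apex at z ≈ 21 mm (dimensions read to the nearest mm from the axis ticks). For the STL, each face is triangulated and given an outward normal.

solid part
  facet normal 0.0000 0.0000 -1.0000
    outer loop
      vertex 6.500 24.258 0.000
      vertex 19.500 24.258 0.000
      vertex 26.000 13.000 0.000
    endloop
  endfacet
  facet normal 0.0000 0.0000 -1.0000
    outer loop
      vertex 0.000 13.000 0.000
      vertex 6.500 24.258 0.000
      vertex 26.000 13.000 0.000
    endloop
  endfacet
  facet normal 0.0000 0.0000 -1.0000
    outer loop
      vertex 6.500 1.742 0.000
      vertex 0.000 13.000 0.000
      vertex 26.000 13.000 0.000
    endloop
  endfacet
  facet normal 0.0000 0.0000 -1.0000
    outer loop
      vertex 19.500 1.742 0.000
      vertex 6.500 1.742 0.000
      vertex 26.000 13.000 0.000
    endloop
  endfacet
  facet normal 0.7633 0.4407 0.4725
    outer loop
      vertex 26.000 13.000 0.000
      vertex 19.500 24.258 0.000
      vertex 13.000 13.000 21.000
    endloop
  endfacet
  facet normal 0.0000 0.8813 0.4725
    outer loop
      vertex 19.500 24.258 0.000
      vertex 6.500 24.258 0.000
      vertex 13.000 13.000 21.000
    endloop
  endfacet
  facet normal -0.7633 0.4407 0.4725
    outer loop
      vertex 6.500 24.258 0.000
      vertex 0.000 13.000 0.000
      vertex 13.000 13.000 21.000
    endloop
  endfacet
  facet normal -0.7633 -0.4407 0.4725
    outer loop
      vertex 0.000 13.000 0.000
      vertex 6.500 1.742 0.000
      vertex 13.000 13.000 21.000
    endloop
  endfacet
  facet normal 0.0000 -0.8813 0.4725
    outer loop
      vertex 6.500 1.742 0.000
      vertex 19.500 1.742 0.000
      vertex 13.000 13.000 21.000
    endloop
  endfacet
  facet normal 0.7633 -0.4407 0.4725
    outer loop
      vertex 19.500 1.742 0.000
      vertex 26.000 13.000 0.000
      vertex 13.000 13.000 21.000
    endloop
  endfacet
endsolid part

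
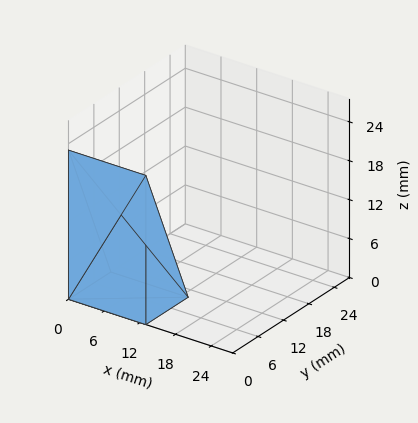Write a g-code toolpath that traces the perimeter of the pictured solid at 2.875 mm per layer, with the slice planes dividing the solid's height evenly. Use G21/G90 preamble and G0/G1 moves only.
Reading the render: the shape is a wedge (ramp): 13 × 10 mm base, rising to 23 mm along the y=0 edge and sloping linearly to z=0 at y=10 (dimensions read to the nearest mm from the axis ticks). For the g-code, the solid's height is divided into equal slices at the stated Δz and each level perimeter traced with G1 moves after a G0 lift.

; perimeter-only toolpath
G21 ; units = mm
G90 ; absolute positioning
G28 ; home
; layer 1
G0 Z2.875
G0 X0.000 Y0.000
G1 X13.000 Y0.000
G1 X13.000 Y8.750
G1 X0.000 Y8.750
G1 X0.000 Y0.000
; layer 2
G0 Z5.750
G0 X0.000 Y0.000
G1 X13.000 Y0.000
G1 X13.000 Y7.500
G1 X0.000 Y7.500
G1 X0.000 Y0.000
; layer 3
G0 Z8.625
G0 X0.000 Y0.000
G1 X13.000 Y0.000
G1 X13.000 Y6.250
G1 X0.000 Y6.250
G1 X0.000 Y0.000
; layer 4
G0 Z11.500
G0 X0.000 Y0.000
G1 X13.000 Y0.000
G1 X13.000 Y5.000
G1 X0.000 Y5.000
G1 X0.000 Y0.000
; layer 5
G0 Z14.375
G0 X0.000 Y0.000
G1 X13.000 Y0.000
G1 X13.000 Y3.750
G1 X0.000 Y3.750
G1 X0.000 Y0.000
; layer 6
G0 Z17.250
G0 X0.000 Y0.000
G1 X13.000 Y0.000
G1 X13.000 Y2.500
G1 X0.000 Y2.500
G1 X0.000 Y0.000
; layer 7
G0 Z20.125
G0 X0.000 Y0.000
G1 X13.000 Y0.000
G1 X13.000 Y1.250
G1 X0.000 Y1.250
G1 X0.000 Y0.000
M2 ; end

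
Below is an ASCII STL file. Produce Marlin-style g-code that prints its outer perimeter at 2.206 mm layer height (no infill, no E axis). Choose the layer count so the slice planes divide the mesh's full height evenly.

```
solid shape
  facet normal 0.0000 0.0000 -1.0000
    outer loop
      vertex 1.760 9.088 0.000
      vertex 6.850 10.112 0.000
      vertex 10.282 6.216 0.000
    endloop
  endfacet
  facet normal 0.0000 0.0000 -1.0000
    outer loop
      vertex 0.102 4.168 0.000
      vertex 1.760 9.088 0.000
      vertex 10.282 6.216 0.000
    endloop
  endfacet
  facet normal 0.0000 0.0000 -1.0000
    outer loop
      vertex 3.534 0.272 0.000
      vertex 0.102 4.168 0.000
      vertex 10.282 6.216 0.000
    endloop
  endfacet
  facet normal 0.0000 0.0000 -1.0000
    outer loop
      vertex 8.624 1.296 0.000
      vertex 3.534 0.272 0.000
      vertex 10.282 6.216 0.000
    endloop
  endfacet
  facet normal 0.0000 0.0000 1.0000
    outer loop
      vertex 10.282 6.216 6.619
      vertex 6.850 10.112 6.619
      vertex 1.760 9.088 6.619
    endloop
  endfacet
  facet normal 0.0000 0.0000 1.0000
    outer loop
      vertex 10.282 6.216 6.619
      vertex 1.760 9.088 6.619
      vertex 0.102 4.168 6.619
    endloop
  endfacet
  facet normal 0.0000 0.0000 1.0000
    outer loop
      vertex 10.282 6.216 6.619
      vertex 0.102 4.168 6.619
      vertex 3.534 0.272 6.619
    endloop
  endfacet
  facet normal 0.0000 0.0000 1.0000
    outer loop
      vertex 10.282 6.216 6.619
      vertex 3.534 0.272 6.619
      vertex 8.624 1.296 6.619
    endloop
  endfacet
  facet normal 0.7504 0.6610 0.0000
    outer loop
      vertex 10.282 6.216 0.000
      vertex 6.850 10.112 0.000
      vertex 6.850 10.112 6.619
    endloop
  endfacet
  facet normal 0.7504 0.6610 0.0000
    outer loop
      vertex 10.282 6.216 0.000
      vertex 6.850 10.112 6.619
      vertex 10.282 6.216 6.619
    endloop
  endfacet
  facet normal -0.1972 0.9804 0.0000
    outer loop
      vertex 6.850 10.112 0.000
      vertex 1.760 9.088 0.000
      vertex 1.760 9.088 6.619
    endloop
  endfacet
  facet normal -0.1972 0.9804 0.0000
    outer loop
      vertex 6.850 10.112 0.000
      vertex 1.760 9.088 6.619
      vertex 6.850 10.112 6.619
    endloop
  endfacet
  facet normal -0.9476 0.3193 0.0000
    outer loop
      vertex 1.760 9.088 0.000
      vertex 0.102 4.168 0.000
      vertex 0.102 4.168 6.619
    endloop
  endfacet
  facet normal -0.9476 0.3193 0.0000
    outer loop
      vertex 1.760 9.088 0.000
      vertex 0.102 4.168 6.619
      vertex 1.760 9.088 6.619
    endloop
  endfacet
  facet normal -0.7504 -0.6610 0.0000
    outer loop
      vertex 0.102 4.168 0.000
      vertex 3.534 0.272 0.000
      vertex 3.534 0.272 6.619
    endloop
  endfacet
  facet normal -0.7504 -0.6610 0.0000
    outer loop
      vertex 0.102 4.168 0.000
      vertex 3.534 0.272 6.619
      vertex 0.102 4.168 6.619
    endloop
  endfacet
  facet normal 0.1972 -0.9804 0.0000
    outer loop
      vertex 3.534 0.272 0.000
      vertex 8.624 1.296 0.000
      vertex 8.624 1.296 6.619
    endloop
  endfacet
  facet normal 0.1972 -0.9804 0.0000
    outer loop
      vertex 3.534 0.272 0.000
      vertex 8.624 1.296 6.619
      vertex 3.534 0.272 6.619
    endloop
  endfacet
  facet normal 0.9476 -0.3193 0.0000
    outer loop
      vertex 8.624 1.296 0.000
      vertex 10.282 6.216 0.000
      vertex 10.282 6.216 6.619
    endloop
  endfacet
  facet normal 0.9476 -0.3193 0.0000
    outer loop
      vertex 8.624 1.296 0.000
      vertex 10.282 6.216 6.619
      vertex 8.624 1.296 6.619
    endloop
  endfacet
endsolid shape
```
; perimeter-only toolpath
G21 ; units = mm
G90 ; absolute positioning
G28 ; home
; layer 1
G0 Z2.206
G0 X10.282 Y6.216
G1 X6.850 Y10.112
G1 X1.760 Y9.088
G1 X0.102 Y4.168
G1 X3.534 Y0.272
G1 X8.624 Y1.296
G1 X10.282 Y6.216
; layer 2
G0 Z4.413
G0 X10.282 Y6.216
G1 X6.850 Y10.112
G1 X1.760 Y9.088
G1 X0.102 Y4.168
G1 X3.534 Y0.272
G1 X8.624 Y1.296
G1 X10.282 Y6.216
; layer 3
G0 Z6.619
G0 X10.282 Y6.216
G1 X6.850 Y10.112
G1 X1.760 Y9.088
G1 X0.102 Y4.168
G1 X3.534 Y0.272
G1 X8.624 Y1.296
G1 X10.282 Y6.216
M2 ; end

The solid is a regular 6-sided prism (a cylinder approximated with 6 flat sides), circumscribed radius ≈ 5.19 mm, height ≈ 6.62 mm. Slicing at Δz = 2.206 mm — 3 equal slices spanning the solid's height, so layer i sits at z = i·h/3 — gives 3 non-empty perimeters. Each is a 6-segment closed polygon; G0 lifts to the layer z and rapids to the start vertex, then G1 traces the edges.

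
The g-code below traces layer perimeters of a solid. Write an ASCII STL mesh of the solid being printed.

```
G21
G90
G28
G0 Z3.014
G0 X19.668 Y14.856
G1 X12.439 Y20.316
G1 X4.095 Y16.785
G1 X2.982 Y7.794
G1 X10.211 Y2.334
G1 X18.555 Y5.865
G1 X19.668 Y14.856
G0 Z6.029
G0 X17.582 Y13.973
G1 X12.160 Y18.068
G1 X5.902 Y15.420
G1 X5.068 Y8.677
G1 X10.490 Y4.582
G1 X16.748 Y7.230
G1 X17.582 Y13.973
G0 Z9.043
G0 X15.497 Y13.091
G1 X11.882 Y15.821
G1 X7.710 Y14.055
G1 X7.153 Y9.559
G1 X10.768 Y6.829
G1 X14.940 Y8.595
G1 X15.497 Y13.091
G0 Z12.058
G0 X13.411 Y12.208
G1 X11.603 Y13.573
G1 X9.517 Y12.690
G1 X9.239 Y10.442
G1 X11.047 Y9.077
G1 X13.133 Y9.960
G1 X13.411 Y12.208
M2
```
solid part
  facet normal 0.0000 0.0000 -1.0000
    outer loop
      vertex 2.287 18.150 0.000
      vertex 12.717 22.564 0.000
      vertex 21.754 15.739 0.000
    endloop
  endfacet
  facet normal 0.0000 0.0000 -1.0000
    outer loop
      vertex 0.896 6.911 0.000
      vertex 2.287 18.150 0.000
      vertex 21.754 15.739 0.000
    endloop
  endfacet
  facet normal 0.0000 0.0000 -1.0000
    outer loop
      vertex 9.933 0.086 0.000
      vertex 0.896 6.911 0.000
      vertex 21.754 15.739 0.000
    endloop
  endfacet
  facet normal 0.0000 0.0000 -1.0000
    outer loop
      vertex 20.363 4.500 0.000
      vertex 9.933 0.086 0.000
      vertex 21.754 15.739 0.000
    endloop
  endfacet
  facet normal 0.5051 0.6689 0.5454
    outer loop
      vertex 21.754 15.739 0.000
      vertex 12.717 22.564 0.000
      vertex 11.325 11.325 15.072
    endloop
  endfacet
  facet normal -0.3267 0.7719 0.5454
    outer loop
      vertex 12.717 22.564 0.000
      vertex 2.287 18.150 0.000
      vertex 11.325 11.325 15.072
    endloop
  endfacet
  facet normal -0.8318 0.1030 0.5454
    outer loop
      vertex 2.287 18.150 0.000
      vertex 0.896 6.911 0.000
      vertex 11.325 11.325 15.072
    endloop
  endfacet
  facet normal -0.5051 -0.6689 0.5454
    outer loop
      vertex 0.896 6.911 0.000
      vertex 9.933 0.086 0.000
      vertex 11.325 11.325 15.072
    endloop
  endfacet
  facet normal 0.3267 -0.7719 0.5454
    outer loop
      vertex 9.933 0.086 0.000
      vertex 20.363 4.500 0.000
      vertex 11.325 11.325 15.072
    endloop
  endfacet
  facet normal 0.8318 -0.1030 0.5454
    outer loop
      vertex 20.363 4.500 0.000
      vertex 21.754 15.739 0.000
      vertex 11.325 11.325 15.072
    endloop
  endfacet
endsolid part

The G0 Z moves step by Δz≈3.014 mm. The G1 loops shrink linearly with z, so the solid tapers from its base footprint up to z≈15.1. Closing with a flat bottom cap and the tapered top and triangulating gives 10 facets — a regular 6-sided pyramid, base circumscribed radius ≈ 11.3 mm, apex at z ≈ 15.1 mm.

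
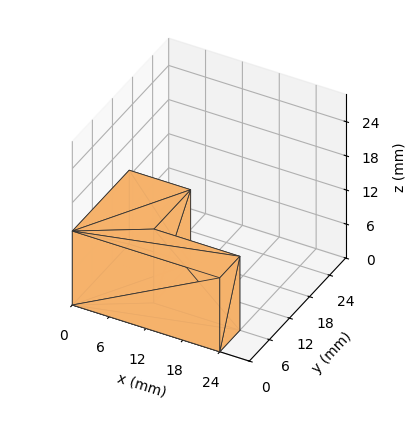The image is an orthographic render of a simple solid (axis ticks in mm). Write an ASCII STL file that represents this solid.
Reading the render: the shape is an L-shaped prism: outer 24 × 17 mm, arm thicknesses ≈ 6 mm (horizontal) and 10 mm (vertical), extruded 13 mm in z (dimensions read to the nearest mm from the axis ticks). For the STL, each face is triangulated and given an outward normal.

solid part
  facet normal 0.0000 0.0000 -1.0000
    outer loop
      vertex 24.0 6.0 0.0
      vertex 24.0 0.0 0.0
      vertex 0.0 0.0 0.0
    endloop
  endfacet
  facet normal 0.0000 0.0000 -1.0000
    outer loop
      vertex 10.0 6.0 0.0
      vertex 24.0 6.0 0.0
      vertex 0.0 0.0 0.0
    endloop
  endfacet
  facet normal 0.0000 0.0000 -1.0000
    outer loop
      vertex 10.0 17.0 0.0
      vertex 10.0 6.0 0.0
      vertex 0.0 0.0 0.0
    endloop
  endfacet
  facet normal 0.0000 0.0000 -1.0000
    outer loop
      vertex 0.0 17.0 0.0
      vertex 10.0 17.0 0.0
      vertex 0.0 0.0 0.0
    endloop
  endfacet
  facet normal 0.0000 0.0000 1.0000
    outer loop
      vertex 0.0 0.0 13.0
      vertex 24.0 0.0 13.0
      vertex 24.0 6.0 13.0
    endloop
  endfacet
  facet normal 0.0000 0.0000 1.0000
    outer loop
      vertex 0.0 0.0 13.0
      vertex 24.0 6.0 13.0
      vertex 10.0 6.0 13.0
    endloop
  endfacet
  facet normal 0.0000 0.0000 1.0000
    outer loop
      vertex 0.0 0.0 13.0
      vertex 10.0 6.0 13.0
      vertex 10.0 17.0 13.0
    endloop
  endfacet
  facet normal 0.0000 0.0000 1.0000
    outer loop
      vertex 0.0 0.0 13.0
      vertex 10.0 17.0 13.0
      vertex 0.0 17.0 13.0
    endloop
  endfacet
  facet normal 0.0000 -1.0000 0.0000
    outer loop
      vertex 0.0 0.0 0.0
      vertex 24.0 0.0 0.0
      vertex 24.0 0.0 13.0
    endloop
  endfacet
  facet normal 0.0000 -1.0000 0.0000
    outer loop
      vertex 0.0 0.0 0.0
      vertex 24.0 0.0 13.0
      vertex 0.0 0.0 13.0
    endloop
  endfacet
  facet normal 1.0000 0.0000 0.0000
    outer loop
      vertex 24.0 0.0 0.0
      vertex 24.0 6.0 0.0
      vertex 24.0 6.0 13.0
    endloop
  endfacet
  facet normal 1.0000 0.0000 0.0000
    outer loop
      vertex 24.0 0.0 0.0
      vertex 24.0 6.0 13.0
      vertex 24.0 0.0 13.0
    endloop
  endfacet
  facet normal 0.0000 1.0000 0.0000
    outer loop
      vertex 24.0 6.0 0.0
      vertex 10.0 6.0 0.0
      vertex 10.0 6.0 13.0
    endloop
  endfacet
  facet normal 0.0000 1.0000 0.0000
    outer loop
      vertex 24.0 6.0 0.0
      vertex 10.0 6.0 13.0
      vertex 24.0 6.0 13.0
    endloop
  endfacet
  facet normal 1.0000 0.0000 0.0000
    outer loop
      vertex 10.0 6.0 0.0
      vertex 10.0 17.0 0.0
      vertex 10.0 17.0 13.0
    endloop
  endfacet
  facet normal 1.0000 0.0000 0.0000
    outer loop
      vertex 10.0 6.0 0.0
      vertex 10.0 17.0 13.0
      vertex 10.0 6.0 13.0
    endloop
  endfacet
  facet normal 0.0000 1.0000 0.0000
    outer loop
      vertex 10.0 17.0 0.0
      vertex 0.0 17.0 0.0
      vertex 0.0 17.0 13.0
    endloop
  endfacet
  facet normal 0.0000 1.0000 0.0000
    outer loop
      vertex 10.0 17.0 0.0
      vertex 0.0 17.0 13.0
      vertex 10.0 17.0 13.0
    endloop
  endfacet
  facet normal -1.0000 0.0000 0.0000
    outer loop
      vertex 0.0 17.0 0.0
      vertex 0.0 0.0 0.0
      vertex 0.0 0.0 13.0
    endloop
  endfacet
  facet normal -1.0000 0.0000 0.0000
    outer loop
      vertex 0.0 17.0 0.0
      vertex 0.0 0.0 13.0
      vertex 0.0 17.0 13.0
    endloop
  endfacet
endsolid part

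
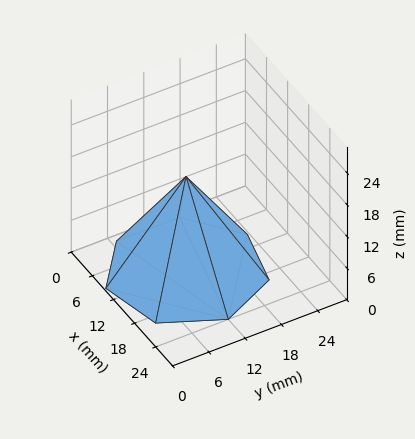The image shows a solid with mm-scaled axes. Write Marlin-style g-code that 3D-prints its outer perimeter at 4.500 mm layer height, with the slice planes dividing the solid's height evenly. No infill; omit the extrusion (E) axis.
Reading the render: the shape is a regular 7-sided pyramid, base circumscribed radius ≈ 12 mm, apex at z ≈ 18 mm (dimensions read to the nearest mm from the axis ticks). For the g-code, the solid's height is divided into equal slices at the stated Δz and each level perimeter traced with G1 moves after a G0 lift.

; perimeter-only toolpath
G21 ; units = mm
G90 ; absolute positioning
G28 ; home
; layer 1
G0 Z4.500
G0 X21.000 Y12.000
G1 X17.611 Y19.037
G1 X9.998 Y20.774
G1 X3.891 Y15.905
G1 X3.891 Y8.095
G1 X9.998 Y3.226
G1 X17.611 Y4.963
G1 X21.000 Y12.000
; layer 2
G0 Z9.000
G0 X18.000 Y12.000
G1 X15.741 Y16.691
G1 X10.665 Y17.849
G1 X6.594 Y14.604
G1 X6.594 Y9.396
G1 X10.665 Y6.151
G1 X15.741 Y7.309
G1 X18.000 Y12.000
; layer 3
G0 Z13.500
G0 X15.000 Y12.000
G1 X13.870 Y14.346
G1 X11.332 Y14.925
G1 X9.297 Y13.302
G1 X9.297 Y10.698
G1 X11.332 Y9.075
G1 X13.870 Y9.655
G1 X15.000 Y12.000
M2 ; end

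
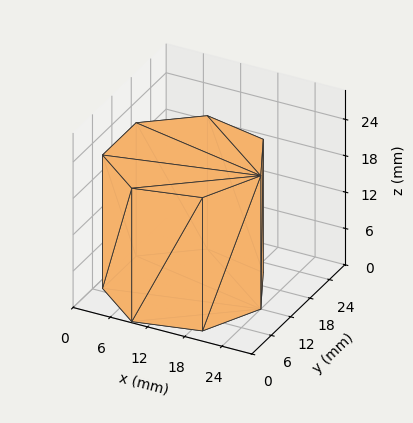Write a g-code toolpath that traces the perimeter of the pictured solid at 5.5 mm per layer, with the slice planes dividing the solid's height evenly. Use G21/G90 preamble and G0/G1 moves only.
Reading the render: the shape is a regular 7-sided prism (a cylinder approximated with 7 flat sides), circumscribed radius ≈ 12 mm, height ≈ 22 mm (dimensions read to the nearest mm from the axis ticks). For the g-code, the solid's height is divided into equal slices at the stated Δz and each level perimeter traced with G1 moves after a G0 lift.

; perimeter-only toolpath
G21 ; units = mm
G90 ; absolute positioning
G28 ; home
; layer 1
G0 Z5.5
G0 X24.0 Y12.0
G1 X19.5 Y21.4
G1 X9.3 Y23.7
G1 X1.2 Y17.2
G1 X1.2 Y6.8
G1 X9.3 Y0.3
G1 X19.5 Y2.6
G1 X24.0 Y12.0
; layer 2
G0 Z11.0
G0 X24.0 Y12.0
G1 X19.5 Y21.4
G1 X9.3 Y23.7
G1 X1.2 Y17.2
G1 X1.2 Y6.8
G1 X9.3 Y0.3
G1 X19.5 Y2.6
G1 X24.0 Y12.0
; layer 3
G0 Z16.5
G0 X24.0 Y12.0
G1 X19.5 Y21.4
G1 X9.3 Y23.7
G1 X1.2 Y17.2
G1 X1.2 Y6.8
G1 X9.3 Y0.3
G1 X19.5 Y2.6
G1 X24.0 Y12.0
; layer 4
G0 Z22.0
G0 X24.0 Y12.0
G1 X19.5 Y21.4
G1 X9.3 Y23.7
G1 X1.2 Y17.2
G1 X1.2 Y6.8
G1 X9.3 Y0.3
G1 X19.5 Y2.6
G1 X24.0 Y12.0
M2 ; end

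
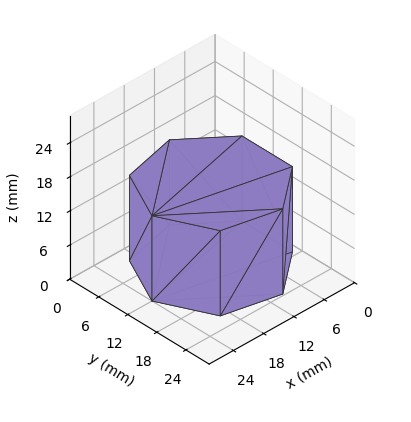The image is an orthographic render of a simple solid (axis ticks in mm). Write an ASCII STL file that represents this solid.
Reading the render: the shape is a regular 7-sided prism (a cylinder approximated with 7 flat sides), circumscribed radius ≈ 12 mm, height ≈ 15 mm (dimensions read to the nearest mm from the axis ticks). For the STL, each face is triangulated and given an outward normal.

solid part
  facet normal 0.0000 0.0000 -1.0000
    outer loop
      vertex 9.33 23.70 0.00
      vertex 19.48 21.38 0.00
      vertex 24.00 12.00 0.00
    endloop
  endfacet
  facet normal 0.0000 0.0000 -1.0000
    outer loop
      vertex 1.19 17.21 0.00
      vertex 9.33 23.70 0.00
      vertex 24.00 12.00 0.00
    endloop
  endfacet
  facet normal 0.0000 0.0000 -1.0000
    outer loop
      vertex 1.19 6.79 0.00
      vertex 1.19 17.21 0.00
      vertex 24.00 12.00 0.00
    endloop
  endfacet
  facet normal 0.0000 0.0000 -1.0000
    outer loop
      vertex 9.33 0.30 0.00
      vertex 1.19 6.79 0.00
      vertex 24.00 12.00 0.00
    endloop
  endfacet
  facet normal 0.0000 0.0000 -1.0000
    outer loop
      vertex 19.48 2.62 0.00
      vertex 9.33 0.30 0.00
      vertex 24.00 12.00 0.00
    endloop
  endfacet
  facet normal 0.0000 0.0000 1.0000
    outer loop
      vertex 24.00 12.00 15.00
      vertex 19.48 21.38 15.00
      vertex 9.33 23.70 15.00
    endloop
  endfacet
  facet normal 0.0000 0.0000 1.0000
    outer loop
      vertex 24.00 12.00 15.00
      vertex 9.33 23.70 15.00
      vertex 1.19 17.21 15.00
    endloop
  endfacet
  facet normal 0.0000 0.0000 1.0000
    outer loop
      vertex 24.00 12.00 15.00
      vertex 1.19 17.21 15.00
      vertex 1.19 6.79 15.00
    endloop
  endfacet
  facet normal 0.0000 0.0000 1.0000
    outer loop
      vertex 24.00 12.00 15.00
      vertex 1.19 6.79 15.00
      vertex 9.33 0.30 15.00
    endloop
  endfacet
  facet normal 0.0000 0.0000 1.0000
    outer loop
      vertex 24.00 12.00 15.00
      vertex 9.33 0.30 15.00
      vertex 19.48 2.62 15.00
    endloop
  endfacet
  facet normal 0.9009 0.4341 0.0000
    outer loop
      vertex 24.00 12.00 0.00
      vertex 19.48 21.38 0.00
      vertex 19.48 21.38 15.00
    endloop
  endfacet
  facet normal 0.9009 0.4341 0.0000
    outer loop
      vertex 24.00 12.00 0.00
      vertex 19.48 21.38 15.00
      vertex 24.00 12.00 15.00
    endloop
  endfacet
  facet normal 0.2228 0.9749 0.0000
    outer loop
      vertex 19.48 21.38 0.00
      vertex 9.33 23.70 0.00
      vertex 9.33 23.70 15.00
    endloop
  endfacet
  facet normal 0.2228 0.9749 0.0000
    outer loop
      vertex 19.48 21.38 0.00
      vertex 9.33 23.70 15.00
      vertex 19.48 21.38 15.00
    endloop
  endfacet
  facet normal -0.6234 0.7819 0.0000
    outer loop
      vertex 9.33 23.70 0.00
      vertex 1.19 17.21 0.00
      vertex 1.19 17.21 15.00
    endloop
  endfacet
  facet normal -0.6234 0.7819 0.0000
    outer loop
      vertex 9.33 23.70 0.00
      vertex 1.19 17.21 15.00
      vertex 9.33 23.70 15.00
    endloop
  endfacet
  facet normal -1.0000 0.0000 0.0000
    outer loop
      vertex 1.19 17.21 0.00
      vertex 1.19 6.79 0.00
      vertex 1.19 6.79 15.00
    endloop
  endfacet
  facet normal -1.0000 0.0000 0.0000
    outer loop
      vertex 1.19 17.21 0.00
      vertex 1.19 6.79 15.00
      vertex 1.19 17.21 15.00
    endloop
  endfacet
  facet normal -0.6234 -0.7819 0.0000
    outer loop
      vertex 1.19 6.79 0.00
      vertex 9.33 0.30 0.00
      vertex 9.33 0.30 15.00
    endloop
  endfacet
  facet normal -0.6234 -0.7819 0.0000
    outer loop
      vertex 1.19 6.79 0.00
      vertex 9.33 0.30 15.00
      vertex 1.19 6.79 15.00
    endloop
  endfacet
  facet normal 0.2228 -0.9749 0.0000
    outer loop
      vertex 9.33 0.30 0.00
      vertex 19.48 2.62 0.00
      vertex 19.48 2.62 15.00
    endloop
  endfacet
  facet normal 0.2228 -0.9749 0.0000
    outer loop
      vertex 9.33 0.30 0.00
      vertex 19.48 2.62 15.00
      vertex 9.33 0.30 15.00
    endloop
  endfacet
  facet normal 0.9009 -0.4341 0.0000
    outer loop
      vertex 19.48 2.62 0.00
      vertex 24.00 12.00 0.00
      vertex 24.00 12.00 15.00
    endloop
  endfacet
  facet normal 0.9009 -0.4341 0.0000
    outer loop
      vertex 19.48 2.62 0.00
      vertex 24.00 12.00 15.00
      vertex 19.48 2.62 15.00
    endloop
  endfacet
endsolid part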